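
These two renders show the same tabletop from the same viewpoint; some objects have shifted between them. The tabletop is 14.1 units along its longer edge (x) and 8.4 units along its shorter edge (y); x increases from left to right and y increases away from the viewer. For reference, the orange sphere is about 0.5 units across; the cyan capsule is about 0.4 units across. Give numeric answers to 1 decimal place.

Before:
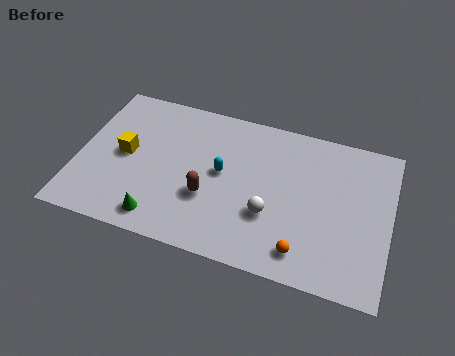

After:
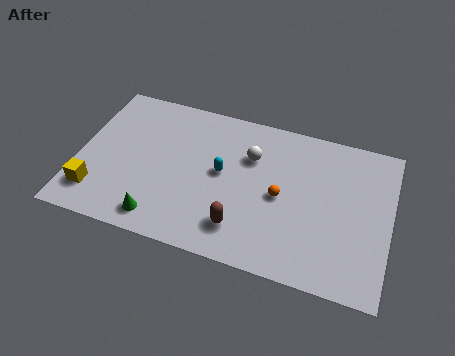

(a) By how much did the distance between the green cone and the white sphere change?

+0.8

They were about 5.1 units apart before and 5.9 after — 0.8 units further apart.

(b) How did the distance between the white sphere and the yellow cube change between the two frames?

+1.0

Before: roughly 6.8 units apart; after: 7.8. That's 1.0 units further apart.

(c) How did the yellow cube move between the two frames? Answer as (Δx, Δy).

(-1.1, -2.5)

The yellow cube was at about (2.1, 4.3) and moved to about (1.0, 1.8).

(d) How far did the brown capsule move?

2.0

The brown capsule moved from about (6.0, 3.0) to (7.6, 1.8), a distance of √(1.6² + 1.2²) ≈ 2.0.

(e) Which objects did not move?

the green cone and the cyan capsule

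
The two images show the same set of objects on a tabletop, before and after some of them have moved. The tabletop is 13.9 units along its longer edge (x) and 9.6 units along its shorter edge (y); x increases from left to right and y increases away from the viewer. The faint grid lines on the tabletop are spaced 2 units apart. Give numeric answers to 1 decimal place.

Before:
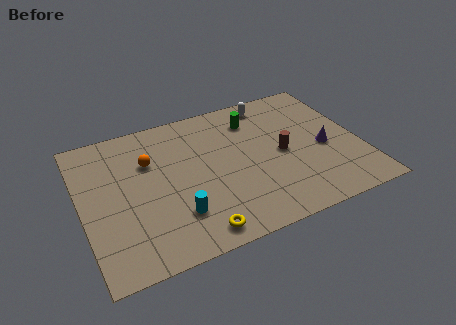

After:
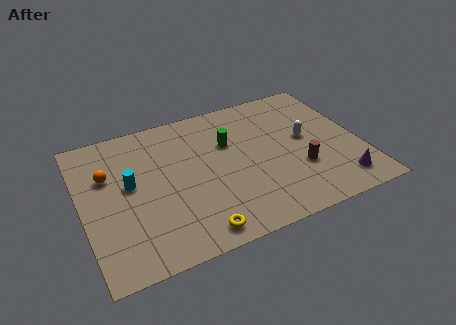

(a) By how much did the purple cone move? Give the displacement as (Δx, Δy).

(0.4, -2.6)

From the two frames, the purple cone sits at roughly (12.1, 4.2) before and (12.5, 1.6) after.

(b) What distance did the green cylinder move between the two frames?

1.8

The green cylinder was near (8.9, 7.5) before and (7.5, 6.3) after, so it travelled √(1.4² + 1.2²) ≈ 1.8 units.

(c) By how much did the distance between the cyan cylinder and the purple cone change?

+2.9

They were about 7.9 units apart before and 10.8 after — 2.9 units further apart.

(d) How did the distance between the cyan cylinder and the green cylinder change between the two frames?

-1.5

Before: roughly 6.7 units apart; after: 5.2. That's 1.5 units closer together.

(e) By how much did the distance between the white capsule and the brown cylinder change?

-1.7

The distance was about 3.8 in the first image and 2.1 in the second, so they moved 1.7 units closer together.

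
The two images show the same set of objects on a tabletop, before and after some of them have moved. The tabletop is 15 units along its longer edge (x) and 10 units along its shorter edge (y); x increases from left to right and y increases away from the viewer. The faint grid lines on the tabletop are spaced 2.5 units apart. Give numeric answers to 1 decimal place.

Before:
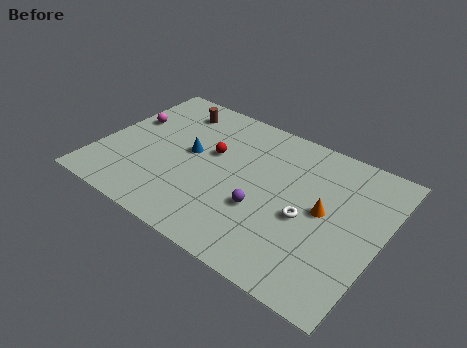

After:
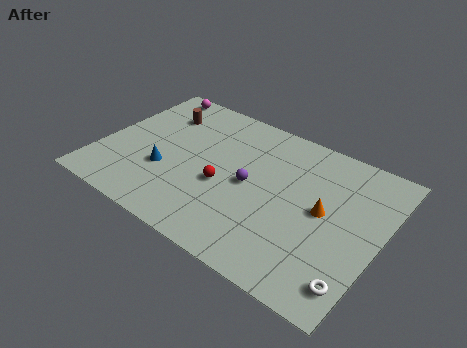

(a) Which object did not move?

the orange cone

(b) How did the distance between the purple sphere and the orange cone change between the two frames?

+0.5

Before: roughly 3.4 units apart; after: 3.9. That's 0.5 units further apart.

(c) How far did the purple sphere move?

1.6

The purple sphere moved from about (9.0, 3.6) to (8.1, 4.9), a distance of √(0.9² + 1.3²) ≈ 1.6.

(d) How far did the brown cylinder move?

0.9

From (3.2, 8.2) to (2.6, 7.5), the brown cylinder covered √(0.6² + 0.7²) ≈ 0.9 units.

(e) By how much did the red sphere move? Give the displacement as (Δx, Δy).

(1.0, -1.9)

From the two frames, the red sphere sits at roughly (5.8, 6.0) before and (6.8, 4.1) after.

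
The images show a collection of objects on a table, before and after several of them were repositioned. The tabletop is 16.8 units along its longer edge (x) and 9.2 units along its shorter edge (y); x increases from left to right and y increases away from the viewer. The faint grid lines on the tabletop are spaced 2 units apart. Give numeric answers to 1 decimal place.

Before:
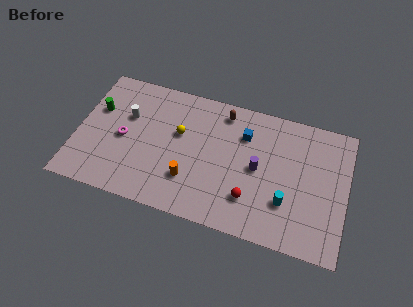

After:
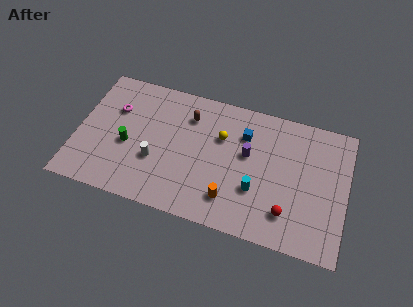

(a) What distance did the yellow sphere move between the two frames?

2.6

The yellow sphere moved from about (6.3, 5.6) to (8.9, 6.1), a distance of √(2.6² + 0.5²) ≈ 2.6.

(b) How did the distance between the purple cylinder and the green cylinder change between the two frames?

-2.7

Before: roughly 10.3 units apart; after: 7.6. That's 2.7 units closer together.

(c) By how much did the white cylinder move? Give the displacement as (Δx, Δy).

(2.0, -2.6)

The white cylinder started near (3.0, 5.9) and ended near (5.0, 3.3).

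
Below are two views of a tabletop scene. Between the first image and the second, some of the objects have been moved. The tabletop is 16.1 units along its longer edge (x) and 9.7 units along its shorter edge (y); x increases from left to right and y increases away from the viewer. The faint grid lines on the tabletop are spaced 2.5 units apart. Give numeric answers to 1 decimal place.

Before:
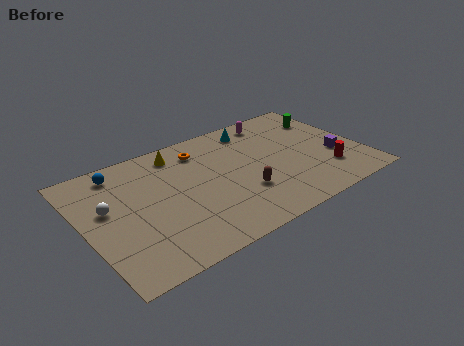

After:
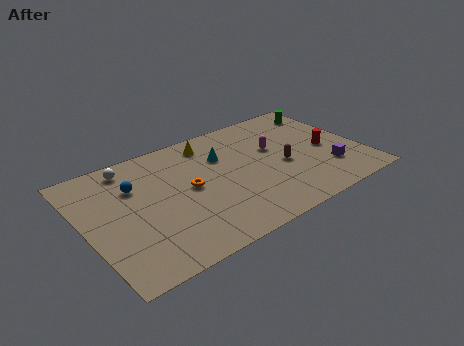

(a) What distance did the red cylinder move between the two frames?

1.9

The red cylinder was near (13.8, 2.5) before and (14.2, 4.4) after, so it travelled √(0.4² + 1.9²) ≈ 1.9 units.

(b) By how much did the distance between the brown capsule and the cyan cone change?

-1.3

They were about 5.4 units apart before and 4.1 after — 1.3 units closer together.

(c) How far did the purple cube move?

1.2

The purple cube moved from about (14.5, 3.6) to (13.9, 2.6), a distance of √(0.6² + 1.0²) ≈ 1.2.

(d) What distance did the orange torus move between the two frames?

3.0

The orange torus was near (7.2, 7.8) before and (6.0, 5.0) after, so it travelled √(1.2² + 2.8²) ≈ 3.0 units.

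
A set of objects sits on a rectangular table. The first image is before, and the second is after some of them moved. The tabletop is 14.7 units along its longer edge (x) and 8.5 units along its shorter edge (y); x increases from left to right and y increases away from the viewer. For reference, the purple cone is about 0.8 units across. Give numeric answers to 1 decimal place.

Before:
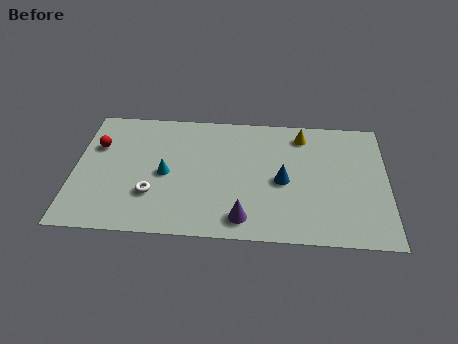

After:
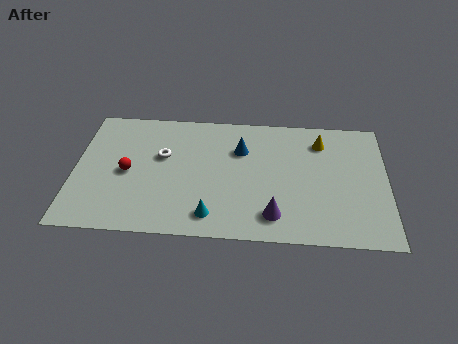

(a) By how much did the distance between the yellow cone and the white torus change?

-0.7

The distance was about 8.3 in the first image and 7.6 in the second, so they moved 0.7 units closer together.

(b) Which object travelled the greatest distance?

the cyan cone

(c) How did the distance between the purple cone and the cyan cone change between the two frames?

-1.7

They were about 4.6 units apart before and 2.9 after — 1.7 units closer together.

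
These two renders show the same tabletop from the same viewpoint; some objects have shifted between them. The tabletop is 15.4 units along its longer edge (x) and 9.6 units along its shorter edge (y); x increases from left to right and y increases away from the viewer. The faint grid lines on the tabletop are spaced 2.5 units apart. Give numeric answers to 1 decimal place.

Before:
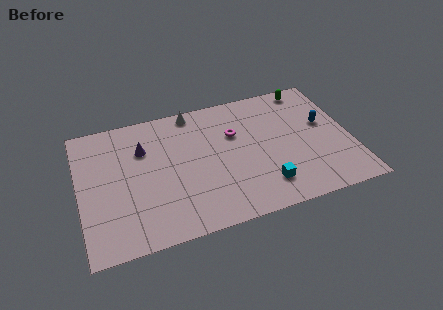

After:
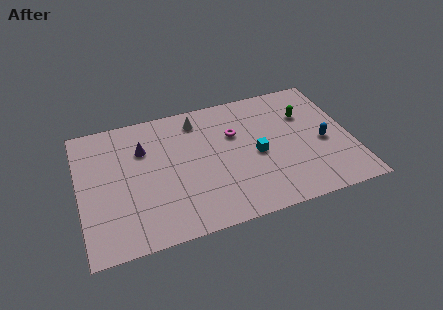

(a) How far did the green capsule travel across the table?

2.0

The green capsule moved from about (13.4, 8.6) to (13.0, 6.6), a distance of √(0.4² + 2.0²) ≈ 2.0.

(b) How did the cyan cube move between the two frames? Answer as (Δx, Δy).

(-0.2, 2.4)

The cyan cube was at about (10.2, 2.0) and moved to about (10.0, 4.4).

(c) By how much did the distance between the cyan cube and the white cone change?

-2.8

Before: roughly 7.6 units apart; after: 4.8. That's 2.8 units closer together.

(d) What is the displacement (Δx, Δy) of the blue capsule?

(-0.2, -1.4)

The blue capsule was at about (14.0, 5.6) and moved to about (13.8, 4.2).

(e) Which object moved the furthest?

the cyan cube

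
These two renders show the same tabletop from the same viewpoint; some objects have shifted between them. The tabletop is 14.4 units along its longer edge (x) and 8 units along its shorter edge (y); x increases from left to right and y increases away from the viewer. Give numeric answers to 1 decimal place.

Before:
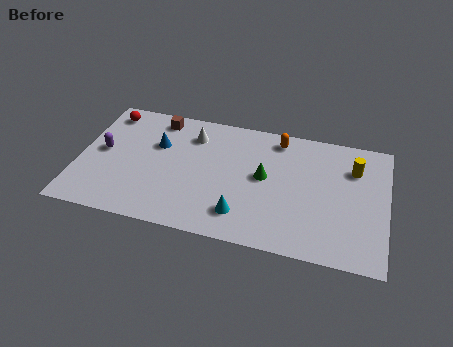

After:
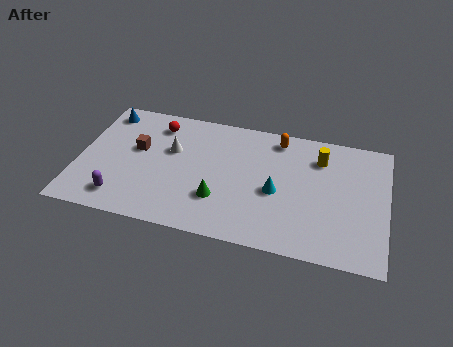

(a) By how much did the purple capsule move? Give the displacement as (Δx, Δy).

(1.1, -2.8)

The purple capsule was at about (1.1, 4.2) and moved to about (2.2, 1.4).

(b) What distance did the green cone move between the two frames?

2.8

The green cone was near (8.7, 4.3) before and (6.7, 2.4) after, so it travelled √(2.0² + 1.9²) ≈ 2.8 units.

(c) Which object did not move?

the orange capsule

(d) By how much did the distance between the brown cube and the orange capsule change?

+1.2

Before: roughly 5.7 units apart; after: 6.9. That's 1.2 units further apart.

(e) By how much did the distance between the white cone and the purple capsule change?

-0.4

Before: roughly 4.6 units apart; after: 4.2. That's 0.4 units closer together.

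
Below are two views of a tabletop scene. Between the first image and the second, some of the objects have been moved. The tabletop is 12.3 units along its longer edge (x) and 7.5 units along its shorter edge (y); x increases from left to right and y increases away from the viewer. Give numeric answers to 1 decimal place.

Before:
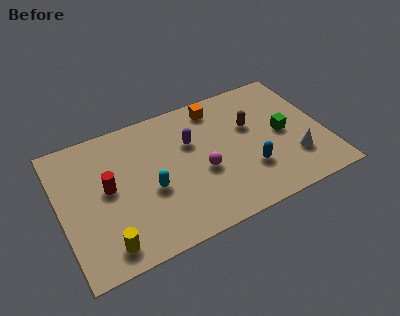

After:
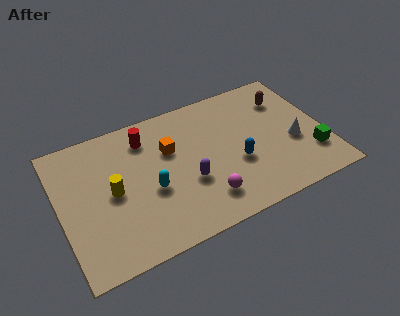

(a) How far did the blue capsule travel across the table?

0.8

From (8.6, 2.3) to (8.1, 2.9), the blue capsule covered √(0.5² + 0.6²) ≈ 0.8 units.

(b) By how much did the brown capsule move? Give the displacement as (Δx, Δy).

(1.8, 0.9)

From the two frames, the brown capsule sits at roughly (9.0, 4.7) before and (10.8, 5.6) after.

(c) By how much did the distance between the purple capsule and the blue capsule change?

-1.2

They were about 3.5 units apart before and 2.3 after — 1.2 units closer together.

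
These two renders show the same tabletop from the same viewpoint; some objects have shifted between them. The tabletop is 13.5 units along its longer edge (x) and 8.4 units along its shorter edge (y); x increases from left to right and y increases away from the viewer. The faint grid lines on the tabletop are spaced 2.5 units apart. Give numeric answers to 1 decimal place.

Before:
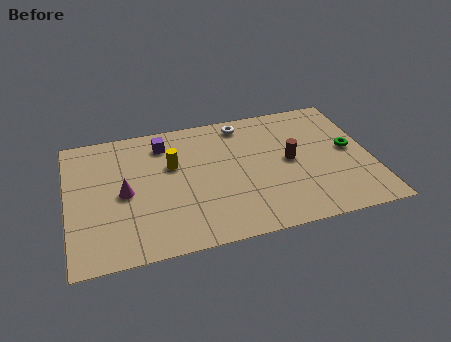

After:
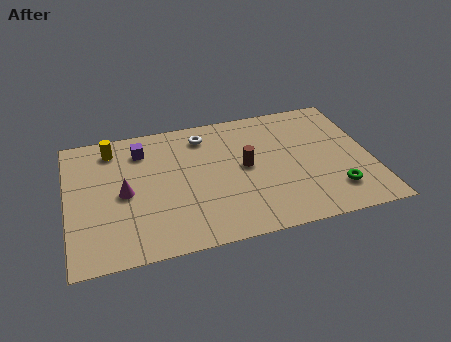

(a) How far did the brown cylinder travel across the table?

2.0

The brown cylinder was near (9.9, 4.3) before and (7.9, 4.4) after, so it travelled √(2.0² + 0.1²) ≈ 2.0 units.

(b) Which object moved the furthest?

the yellow cylinder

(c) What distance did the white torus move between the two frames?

1.8

The white torus moved from about (8.0, 7.3) to (6.2, 6.9), a distance of √(1.8² + 0.4²) ≈ 1.8.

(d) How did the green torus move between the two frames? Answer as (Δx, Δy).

(-0.9, -2.5)

The green torus was at about (12.6, 4.4) and moved to about (11.7, 1.9).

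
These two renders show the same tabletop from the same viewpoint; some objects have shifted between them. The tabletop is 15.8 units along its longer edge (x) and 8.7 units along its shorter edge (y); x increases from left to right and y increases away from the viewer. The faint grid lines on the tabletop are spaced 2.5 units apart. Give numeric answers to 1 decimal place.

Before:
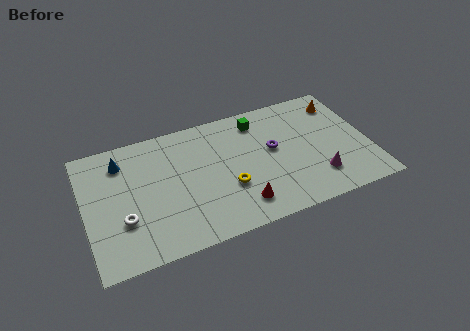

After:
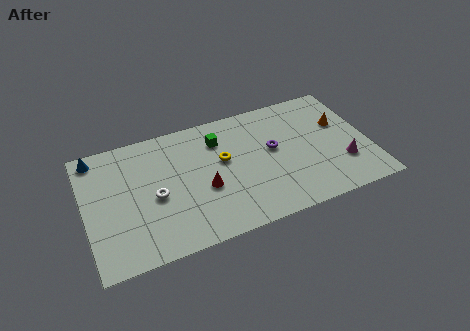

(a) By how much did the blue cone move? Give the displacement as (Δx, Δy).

(-1.4, 0.8)

From the two frames, the blue cone sits at roughly (2.2, 6.9) before and (0.8, 7.7) after.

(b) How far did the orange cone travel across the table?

1.5

From (14.6, 7.0) to (14.4, 5.5), the orange cone covered √(0.2² + 1.5²) ≈ 1.5 units.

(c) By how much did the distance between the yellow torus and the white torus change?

-1.7

They were about 5.8 units apart before and 4.1 after — 1.7 units closer together.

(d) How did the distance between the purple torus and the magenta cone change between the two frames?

+0.8

They were about 3.6 units apart before and 4.4 after — 0.8 units further apart.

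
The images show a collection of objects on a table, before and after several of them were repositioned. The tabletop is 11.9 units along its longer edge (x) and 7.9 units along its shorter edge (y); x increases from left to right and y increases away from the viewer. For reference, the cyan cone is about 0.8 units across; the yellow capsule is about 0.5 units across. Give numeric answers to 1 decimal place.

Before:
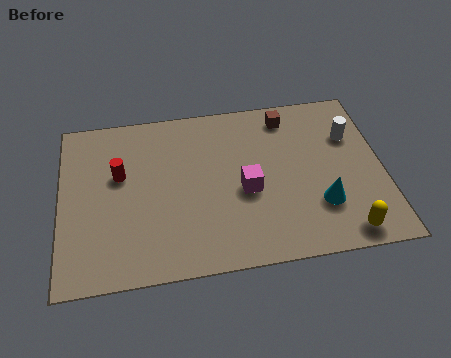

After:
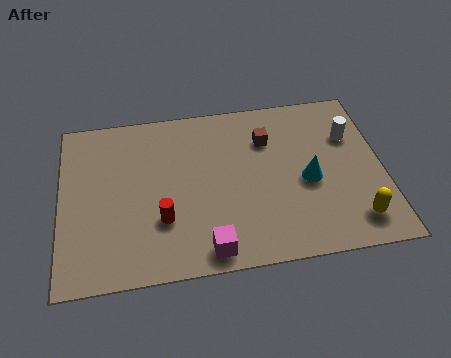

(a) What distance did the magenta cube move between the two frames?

2.9

From (6.8, 3.4) to (5.3, 0.9), the magenta cube covered √(1.5² + 2.5²) ≈ 2.9 units.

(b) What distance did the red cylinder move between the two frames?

2.7

The red cylinder moved from about (2.2, 4.8) to (3.7, 2.5), a distance of √(1.5² + 2.3²) ≈ 2.7.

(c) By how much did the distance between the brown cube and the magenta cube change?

+1.7

The distance was about 3.7 in the first image and 5.4 in the second, so they moved 1.7 units further apart.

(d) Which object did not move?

the white cylinder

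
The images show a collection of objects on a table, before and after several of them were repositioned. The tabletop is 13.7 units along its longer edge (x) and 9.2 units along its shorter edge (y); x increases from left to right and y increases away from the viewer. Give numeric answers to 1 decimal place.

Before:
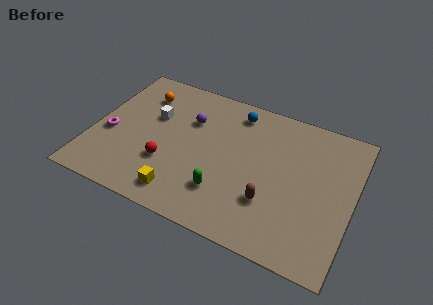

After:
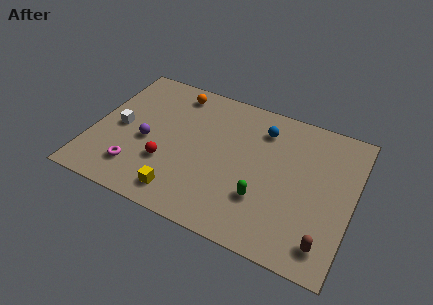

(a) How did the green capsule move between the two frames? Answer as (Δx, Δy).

(2.0, 0.4)

The green capsule started near (7.2, 2.4) and ended near (9.2, 2.8).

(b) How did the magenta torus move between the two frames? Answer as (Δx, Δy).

(1.7, -1.8)

From the two frames, the magenta torus sits at roughly (0.9, 3.8) before and (2.6, 2.0) after.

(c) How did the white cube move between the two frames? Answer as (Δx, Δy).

(-1.6, -1.4)

The white cube started near (3.0, 5.8) and ended near (1.4, 4.4).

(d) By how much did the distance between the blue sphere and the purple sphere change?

+3.9

They were about 2.7 units apart before and 6.6 after — 3.9 units further apart.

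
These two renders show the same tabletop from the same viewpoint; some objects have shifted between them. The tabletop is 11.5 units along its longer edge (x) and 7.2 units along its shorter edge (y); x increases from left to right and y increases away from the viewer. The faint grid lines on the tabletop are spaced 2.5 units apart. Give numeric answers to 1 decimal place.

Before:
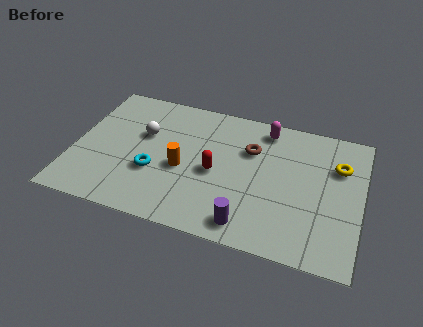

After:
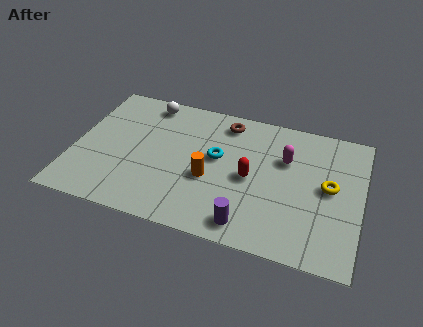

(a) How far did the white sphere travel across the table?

1.8

The white sphere moved from about (2.7, 4.5) to (2.7, 6.3), a distance of √(0.0² + 1.8²) ≈ 1.8.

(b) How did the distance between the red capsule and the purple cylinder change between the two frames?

-0.3

Before: roughly 2.7 units apart; after: 2.4. That's 0.3 units closer together.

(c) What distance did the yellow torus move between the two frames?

1.2

From (10.5, 5.0) to (10.2, 3.8), the yellow torus covered √(0.3² + 1.2²) ≈ 1.2 units.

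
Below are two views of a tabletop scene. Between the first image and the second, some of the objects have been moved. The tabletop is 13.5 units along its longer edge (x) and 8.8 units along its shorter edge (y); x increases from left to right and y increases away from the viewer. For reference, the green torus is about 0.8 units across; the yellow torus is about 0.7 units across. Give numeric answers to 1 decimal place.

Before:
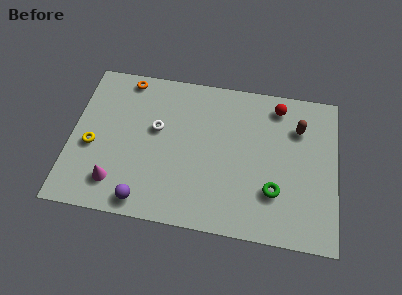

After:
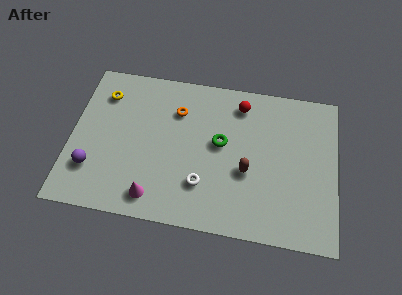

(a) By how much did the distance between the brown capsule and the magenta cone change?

-5.1

Before: roughly 10.2 units apart; after: 5.1. That's 5.1 units closer together.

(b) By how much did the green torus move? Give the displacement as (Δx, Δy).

(-2.8, 2.3)

The green torus started near (10.4, 2.6) and ended near (7.6, 4.9).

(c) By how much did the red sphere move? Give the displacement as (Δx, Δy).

(-1.9, -0.2)

From the two frames, the red sphere sits at roughly (10.4, 7.5) before and (8.5, 7.3) after.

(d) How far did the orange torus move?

3.1

From (2.6, 7.9) to (5.3, 6.4), the orange torus covered √(2.7² + 1.5²) ≈ 3.1 units.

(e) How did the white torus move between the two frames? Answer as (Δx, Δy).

(2.5, -2.8)

From the two frames, the white torus sits at roughly (4.3, 5.2) before and (6.8, 2.4) after.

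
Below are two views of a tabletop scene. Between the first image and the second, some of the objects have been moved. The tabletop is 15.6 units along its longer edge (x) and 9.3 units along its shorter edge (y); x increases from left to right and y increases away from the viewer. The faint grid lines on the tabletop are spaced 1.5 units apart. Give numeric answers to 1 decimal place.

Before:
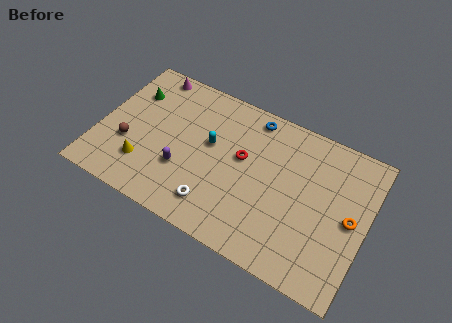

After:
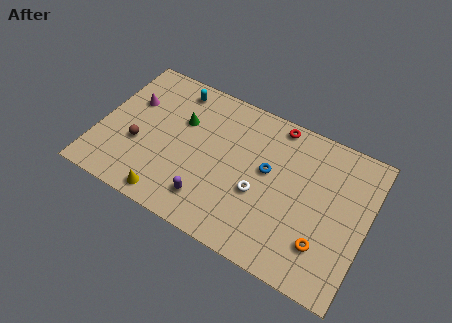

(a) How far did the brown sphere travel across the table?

0.6

The brown sphere moved from about (1.8, 3.3) to (2.4, 3.5), a distance of √(0.6² + 0.2²) ≈ 0.6.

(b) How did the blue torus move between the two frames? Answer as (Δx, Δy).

(1.3, -2.9)

From the two frames, the blue torus sits at roughly (8.5, 8.2) before and (9.8, 5.3) after.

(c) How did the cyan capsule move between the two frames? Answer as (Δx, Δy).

(-2.5, 2.6)

The cyan capsule was at about (6.4, 5.4) and moved to about (3.9, 8.0).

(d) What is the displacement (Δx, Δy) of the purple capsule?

(1.7, -1.2)

From the two frames, the purple capsule sits at roughly (5.1, 3.1) before and (6.8, 1.9) after.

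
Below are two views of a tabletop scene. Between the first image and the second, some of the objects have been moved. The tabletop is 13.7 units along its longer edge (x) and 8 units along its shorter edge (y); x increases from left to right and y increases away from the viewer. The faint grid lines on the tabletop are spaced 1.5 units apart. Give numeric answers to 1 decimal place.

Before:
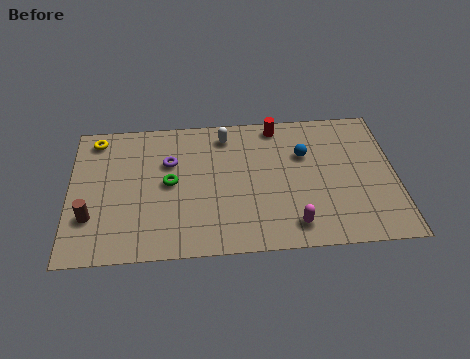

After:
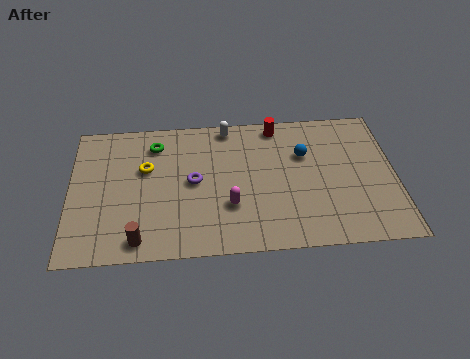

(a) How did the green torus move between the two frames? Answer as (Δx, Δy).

(-0.6, 2.3)

From the two frames, the green torus sits at roughly (4.2, 4.1) before and (3.6, 6.4) after.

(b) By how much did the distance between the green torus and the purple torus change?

+1.6

They were about 1.2 units apart before and 2.8 after — 1.6 units further apart.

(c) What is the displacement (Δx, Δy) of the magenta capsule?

(-2.6, 1.3)

The magenta capsule started near (9.3, 1.3) and ended near (6.7, 2.6).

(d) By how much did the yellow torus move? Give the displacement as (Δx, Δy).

(2.1, -1.9)

The yellow torus started near (1.1, 6.9) and ended near (3.2, 5.0).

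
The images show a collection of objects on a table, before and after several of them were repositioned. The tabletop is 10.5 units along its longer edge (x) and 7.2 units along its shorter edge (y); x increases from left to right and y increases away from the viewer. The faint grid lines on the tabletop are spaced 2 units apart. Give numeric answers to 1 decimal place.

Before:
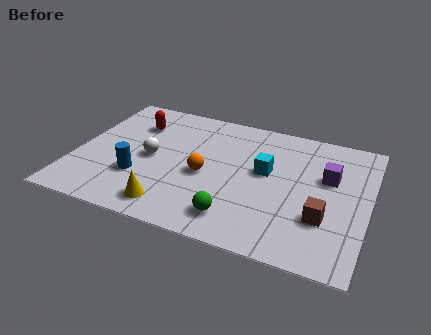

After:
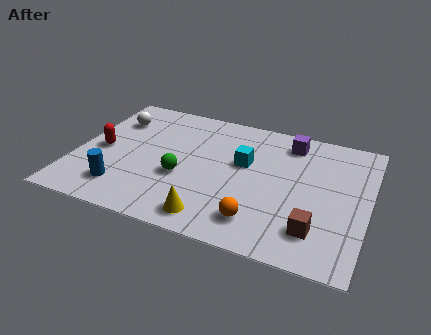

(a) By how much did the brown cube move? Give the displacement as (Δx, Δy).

(-0.2, -0.7)

From the two frames, the brown cube sits at roughly (9.0, 2.3) before and (8.8, 1.6) after.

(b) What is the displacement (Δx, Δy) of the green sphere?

(-2.1, 1.5)

The green sphere started near (6.0, 1.3) and ended near (3.9, 2.8).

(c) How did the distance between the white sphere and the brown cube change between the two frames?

+2.1

Before: roughly 6.4 units apart; after: 8.5. That's 2.1 units further apart.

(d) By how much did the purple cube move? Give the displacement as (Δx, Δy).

(-1.5, 1.5)

The purple cube was at about (9.0, 4.5) and moved to about (7.5, 6.0).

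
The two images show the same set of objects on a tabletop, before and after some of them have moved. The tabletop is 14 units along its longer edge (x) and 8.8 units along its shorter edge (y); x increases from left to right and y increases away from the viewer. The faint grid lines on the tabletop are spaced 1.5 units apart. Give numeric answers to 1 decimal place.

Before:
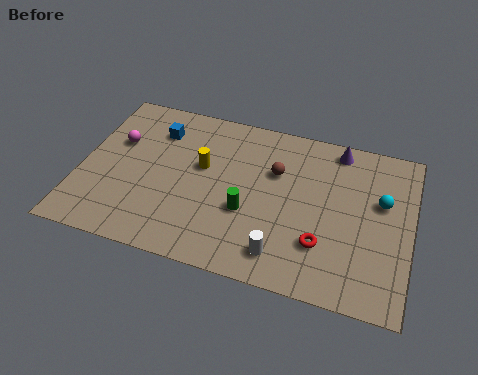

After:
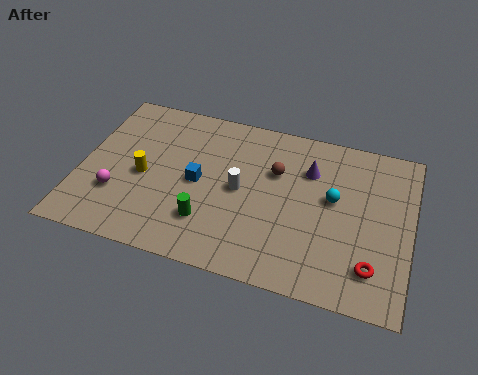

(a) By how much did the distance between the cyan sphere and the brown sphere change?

-1.9

Before: roughly 4.5 units apart; after: 2.6. That's 1.9 units closer together.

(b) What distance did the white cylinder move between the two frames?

3.5

The white cylinder moved from about (8.8, 1.5) to (6.8, 4.4), a distance of √(2.0² + 2.9²) ≈ 3.5.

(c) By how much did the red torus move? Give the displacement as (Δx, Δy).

(2.1, -0.6)

From the two frames, the red torus sits at roughly (10.4, 2.5) before and (12.5, 1.9) after.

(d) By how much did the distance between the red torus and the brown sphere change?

+1.8

They were about 4.0 units apart before and 5.8 after — 1.8 units further apart.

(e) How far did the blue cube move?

3.1

From (3.0, 6.7) to (5.0, 4.3), the blue cube covered √(2.0² + 2.4²) ≈ 3.1 units.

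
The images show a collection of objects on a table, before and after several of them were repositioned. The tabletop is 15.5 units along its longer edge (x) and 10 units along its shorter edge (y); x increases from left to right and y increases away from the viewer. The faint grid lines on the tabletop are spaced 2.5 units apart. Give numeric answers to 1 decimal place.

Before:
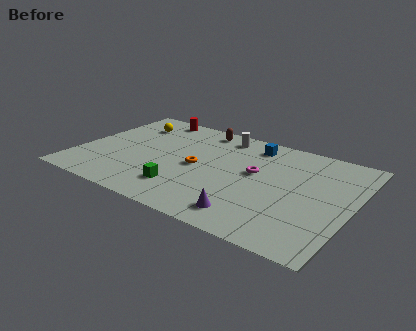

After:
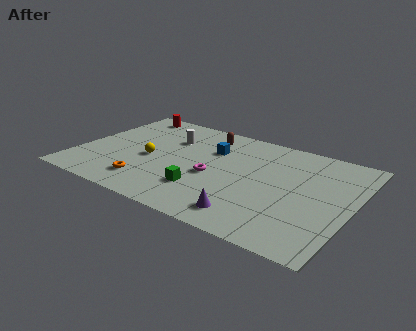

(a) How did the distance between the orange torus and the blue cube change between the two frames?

+1.3

They were about 4.4 units apart before and 5.7 after — 1.3 units further apart.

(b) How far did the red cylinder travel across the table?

1.4

From (3.3, 9.0) to (1.9, 8.9), the red cylinder covered √(1.4² + 0.1²) ≈ 1.4 units.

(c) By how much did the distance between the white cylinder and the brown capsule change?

+1.0

They were about 1.3 units apart before and 2.3 after — 1.0 units further apart.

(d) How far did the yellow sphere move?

3.8

From (2.3, 7.7) to (4.1, 4.4), the yellow sphere covered √(1.8² + 3.3²) ≈ 3.8 units.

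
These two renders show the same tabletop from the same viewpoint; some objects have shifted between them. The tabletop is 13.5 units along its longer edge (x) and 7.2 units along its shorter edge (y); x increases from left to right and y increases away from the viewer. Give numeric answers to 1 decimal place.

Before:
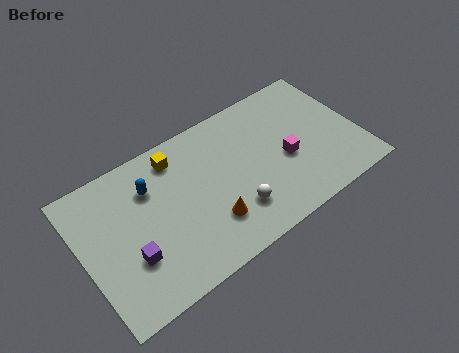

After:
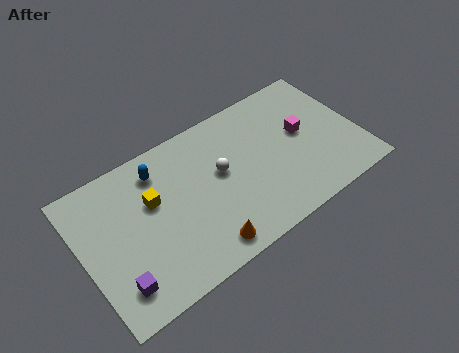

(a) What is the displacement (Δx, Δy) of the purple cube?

(-0.8, -0.9)

From the two frames, the purple cube sits at roughly (2.1, 2.4) before and (1.3, 1.5) after.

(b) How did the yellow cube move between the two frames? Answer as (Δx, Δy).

(-1.4, -1.5)

The yellow cube was at about (4.9, 6.0) and moved to about (3.5, 4.5).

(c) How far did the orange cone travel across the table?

1.1

The orange cone was near (5.9, 2.0) before and (5.4, 1.0) after, so it travelled √(0.5² + 1.0²) ≈ 1.1 units.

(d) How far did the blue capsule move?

0.8

The blue capsule moved from about (3.5, 5.2) to (4.0, 5.8), a distance of √(0.5² + 0.6²) ≈ 0.8.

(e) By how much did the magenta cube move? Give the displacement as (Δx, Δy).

(1.0, 0.9)

The magenta cube was at about (9.9, 3.1) and moved to about (10.9, 4.0).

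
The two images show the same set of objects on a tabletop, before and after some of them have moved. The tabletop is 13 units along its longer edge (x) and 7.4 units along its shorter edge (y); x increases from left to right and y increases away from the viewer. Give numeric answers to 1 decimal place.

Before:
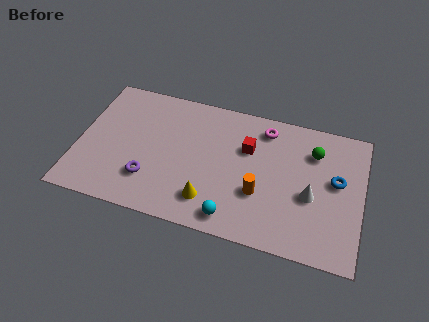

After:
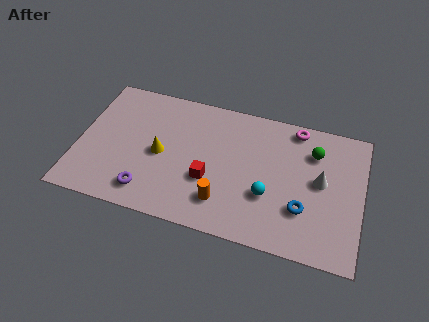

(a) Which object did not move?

the green sphere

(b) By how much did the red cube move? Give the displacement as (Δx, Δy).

(-1.6, -2.2)

From the two frames, the red cube sits at roughly (7.7, 4.9) before and (6.1, 2.7) after.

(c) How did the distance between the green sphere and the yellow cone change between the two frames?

+1.2

Before: roughly 6.0 units apart; after: 7.2. That's 1.2 units further apart.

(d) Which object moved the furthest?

the yellow cone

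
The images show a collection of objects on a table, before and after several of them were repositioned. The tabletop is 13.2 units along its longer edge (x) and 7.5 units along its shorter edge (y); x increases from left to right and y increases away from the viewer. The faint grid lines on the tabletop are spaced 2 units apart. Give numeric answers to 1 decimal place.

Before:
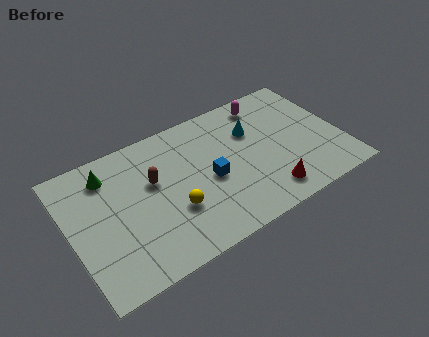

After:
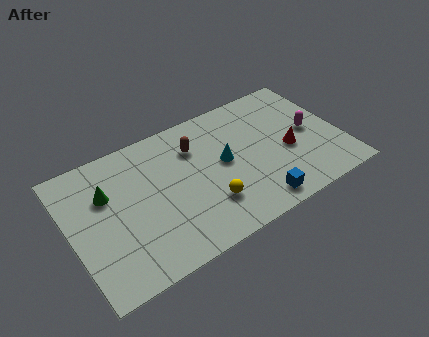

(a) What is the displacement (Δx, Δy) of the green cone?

(-0.2, -1.0)

The green cone started near (2.1, 6.0) and ended near (1.9, 5.0).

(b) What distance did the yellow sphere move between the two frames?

1.7

The yellow sphere moved from about (4.8, 2.6) to (6.4, 2.1), a distance of √(1.6² + 0.5²) ≈ 1.7.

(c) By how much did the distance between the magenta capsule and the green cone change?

+2.1

They were about 7.9 units apart before and 10.0 after — 2.1 units further apart.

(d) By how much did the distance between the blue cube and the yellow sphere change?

+0.4

The distance was about 2.1 in the first image and 2.5 in the second, so they moved 0.4 units further apart.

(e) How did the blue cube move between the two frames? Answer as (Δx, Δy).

(1.9, -2.4)

The blue cube was at about (6.7, 3.4) and moved to about (8.6, 1.0).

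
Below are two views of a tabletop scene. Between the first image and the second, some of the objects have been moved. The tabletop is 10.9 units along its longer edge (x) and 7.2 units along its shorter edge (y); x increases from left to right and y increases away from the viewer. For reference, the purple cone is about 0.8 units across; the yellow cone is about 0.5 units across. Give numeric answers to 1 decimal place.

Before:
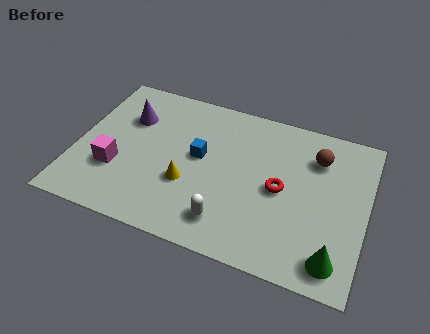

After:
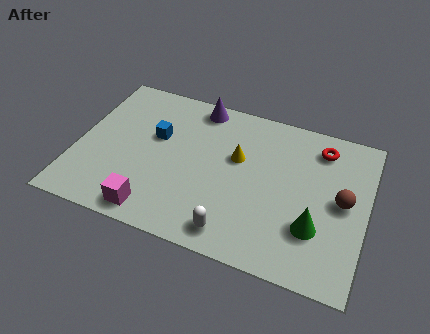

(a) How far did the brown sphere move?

2.0

The brown sphere moved from about (8.9, 5.4) to (10.0, 3.7), a distance of √(1.1² + 1.7²) ≈ 2.0.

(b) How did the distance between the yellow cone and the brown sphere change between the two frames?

-1.3

They were about 5.4 units apart before and 4.1 after — 1.3 units closer together.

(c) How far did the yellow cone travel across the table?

2.5

The yellow cone was near (4.3, 2.6) before and (6.0, 4.4) after, so it travelled √(1.7² + 1.8²) ≈ 2.5 units.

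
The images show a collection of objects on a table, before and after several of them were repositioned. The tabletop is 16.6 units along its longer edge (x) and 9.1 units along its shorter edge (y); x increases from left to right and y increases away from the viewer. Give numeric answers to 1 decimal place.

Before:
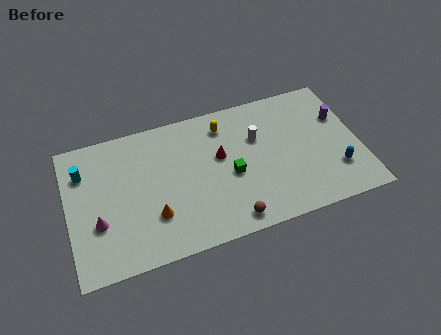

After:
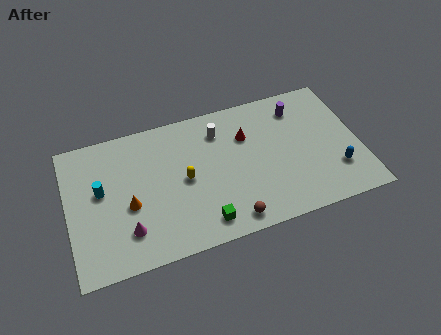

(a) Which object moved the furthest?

the yellow capsule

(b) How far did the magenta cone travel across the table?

1.9

The magenta cone was near (1.6, 3.2) before and (3.2, 2.2) after, so it travelled √(1.6² + 1.0²) ≈ 1.9 units.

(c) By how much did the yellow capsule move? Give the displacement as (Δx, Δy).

(-2.5, -2.9)

From the two frames, the yellow capsule sits at roughly (9.1, 7.4) before and (6.6, 4.5) after.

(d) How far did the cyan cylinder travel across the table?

1.7

The cyan cylinder moved from about (1.0, 6.7) to (1.9, 5.2), a distance of √(0.9² + 1.5²) ≈ 1.7.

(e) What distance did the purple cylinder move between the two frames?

2.6

From (15.7, 6.0) to (13.4, 7.3), the purple cylinder covered √(2.3² + 1.3²) ≈ 2.6 units.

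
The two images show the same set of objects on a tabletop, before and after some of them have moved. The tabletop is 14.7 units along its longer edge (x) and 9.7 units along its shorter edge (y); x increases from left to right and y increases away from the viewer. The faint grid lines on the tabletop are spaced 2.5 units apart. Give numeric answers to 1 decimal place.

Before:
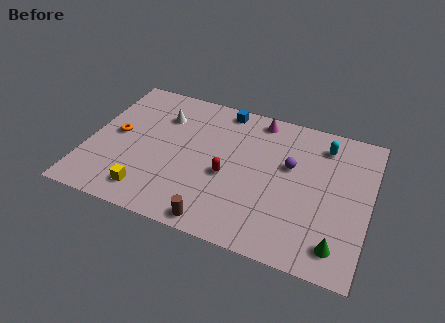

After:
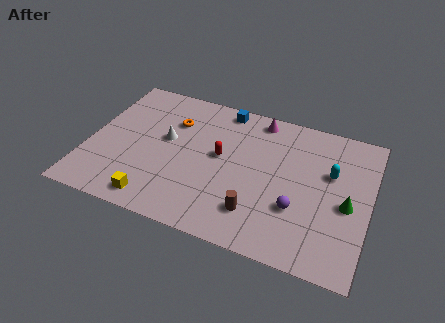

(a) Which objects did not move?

the magenta cone and the blue cube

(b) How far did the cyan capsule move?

1.9

From (12.1, 7.9) to (12.6, 6.1), the cyan capsule covered √(0.5² + 1.8²) ≈ 1.9 units.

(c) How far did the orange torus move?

3.4

From (1.4, 5.0) to (4.2, 6.9), the orange torus covered √(2.8² + 1.9²) ≈ 3.4 units.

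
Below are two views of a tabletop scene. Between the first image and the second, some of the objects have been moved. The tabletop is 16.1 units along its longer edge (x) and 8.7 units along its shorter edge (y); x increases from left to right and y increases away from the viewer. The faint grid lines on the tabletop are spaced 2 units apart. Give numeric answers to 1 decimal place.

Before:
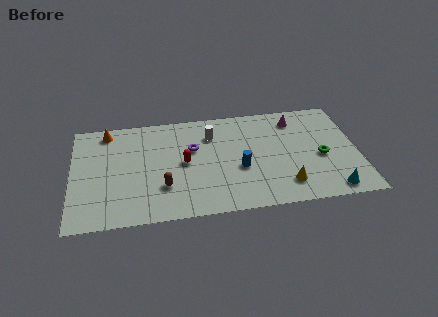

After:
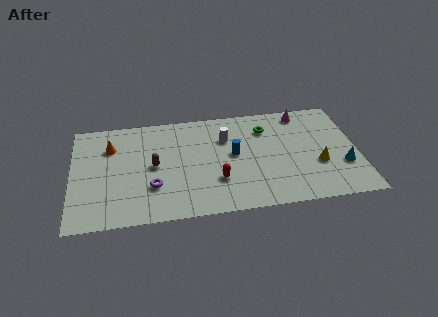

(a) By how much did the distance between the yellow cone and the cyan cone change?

-1.2

The distance was about 2.6 in the first image and 1.4 in the second, so they moved 1.2 units closer together.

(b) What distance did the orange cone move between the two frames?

1.3

The orange cone was near (2.0, 7.6) before and (2.2, 6.3) after, so it travelled √(0.2² + 1.3²) ≈ 1.3 units.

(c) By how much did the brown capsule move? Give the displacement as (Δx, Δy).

(-0.5, 1.8)

From the two frames, the brown capsule sits at roughly (5.1, 2.6) before and (4.6, 4.4) after.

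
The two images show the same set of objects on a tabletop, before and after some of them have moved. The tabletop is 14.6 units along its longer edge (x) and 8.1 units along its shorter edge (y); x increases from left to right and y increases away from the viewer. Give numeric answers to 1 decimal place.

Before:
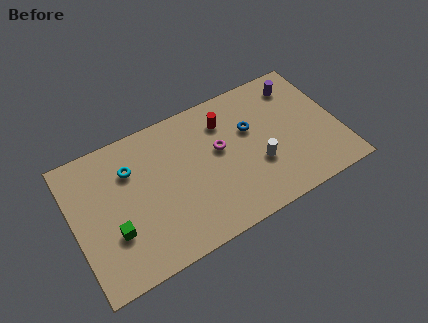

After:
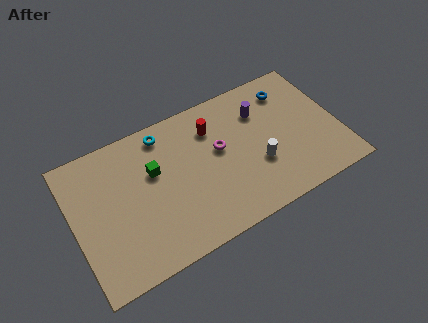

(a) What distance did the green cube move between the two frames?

3.5

The green cube moved from about (2.0, 2.7) to (4.5, 5.1), a distance of √(2.5² + 2.4²) ≈ 3.5.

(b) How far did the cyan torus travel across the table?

2.3

The cyan torus was near (3.3, 5.8) before and (5.3, 7.0) after, so it travelled √(2.0² + 1.2²) ≈ 2.3 units.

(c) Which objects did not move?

the magenta torus and the white cylinder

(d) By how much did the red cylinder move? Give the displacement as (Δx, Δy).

(-0.7, -0.1)

The red cylinder started near (8.6, 6.2) and ended near (7.9, 6.1).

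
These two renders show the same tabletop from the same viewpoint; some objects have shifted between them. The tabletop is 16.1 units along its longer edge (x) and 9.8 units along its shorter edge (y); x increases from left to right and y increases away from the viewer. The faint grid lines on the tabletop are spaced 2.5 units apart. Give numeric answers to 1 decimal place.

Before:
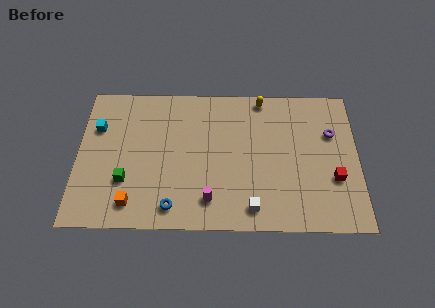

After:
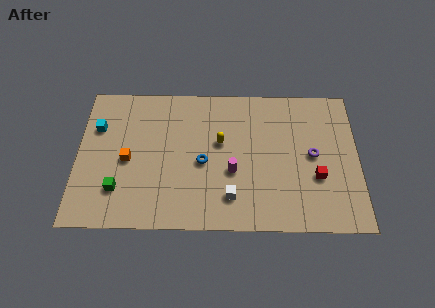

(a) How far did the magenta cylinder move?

2.3

From (7.6, 1.9) to (8.9, 3.8), the magenta cylinder covered √(1.3² + 1.9²) ≈ 2.3 units.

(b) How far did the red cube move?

1.0

The red cube moved from about (14.7, 3.4) to (13.7, 3.5), a distance of √(1.0² + 0.1²) ≈ 1.0.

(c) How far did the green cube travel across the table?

0.7

The green cube was near (2.8, 3.1) before and (2.4, 2.5) after, so it travelled √(0.4² + 0.6²) ≈ 0.7 units.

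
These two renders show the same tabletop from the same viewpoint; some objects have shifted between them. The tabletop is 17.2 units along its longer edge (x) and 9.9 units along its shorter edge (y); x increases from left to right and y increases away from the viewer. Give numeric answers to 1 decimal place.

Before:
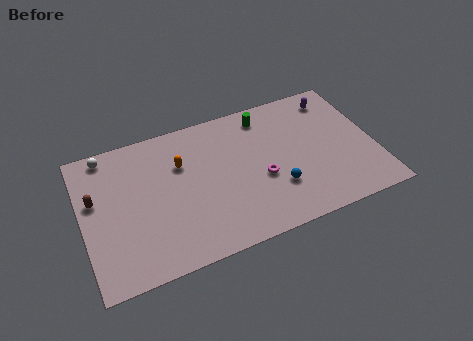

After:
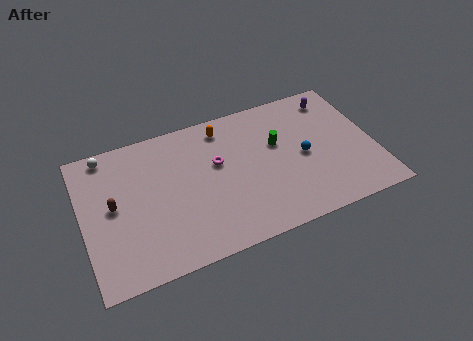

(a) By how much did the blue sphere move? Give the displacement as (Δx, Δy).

(1.8, 1.7)

The blue sphere started near (11.2, 3.0) and ended near (13.0, 4.7).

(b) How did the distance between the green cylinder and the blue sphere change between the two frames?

-3.4

Before: roughly 5.4 units apart; after: 2.0. That's 3.4 units closer together.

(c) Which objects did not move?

the white sphere and the purple capsule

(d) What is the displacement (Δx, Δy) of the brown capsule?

(1.0, -0.8)

From the two frames, the brown capsule sits at roughly (0.8, 6.0) before and (1.8, 5.2) after.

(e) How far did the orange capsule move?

3.2

From (5.9, 6.7) to (8.6, 8.4), the orange capsule covered √(2.7² + 1.7²) ≈ 3.2 units.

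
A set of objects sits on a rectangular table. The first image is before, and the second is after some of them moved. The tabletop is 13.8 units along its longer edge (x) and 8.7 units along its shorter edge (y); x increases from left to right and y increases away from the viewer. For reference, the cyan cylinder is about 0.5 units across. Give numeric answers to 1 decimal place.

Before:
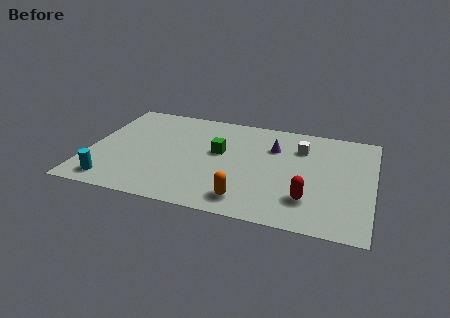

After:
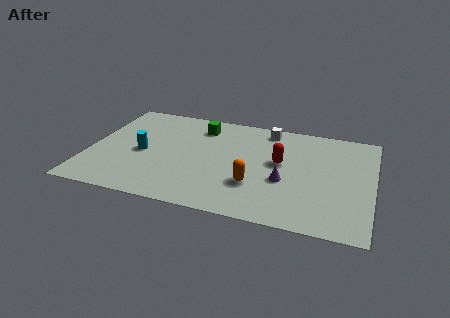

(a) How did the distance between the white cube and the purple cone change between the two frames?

+3.0

They were about 1.3 units apart before and 4.3 after — 3.0 units further apart.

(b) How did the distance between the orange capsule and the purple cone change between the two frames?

-3.2

The distance was about 4.8 in the first image and 1.6 in the second, so they moved 3.2 units closer together.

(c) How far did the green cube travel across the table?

2.3

From (6.3, 5.0) to (5.2, 7.0), the green cube covered √(1.1² + 2.0²) ≈ 2.3 units.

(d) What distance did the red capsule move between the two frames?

3.1

From (10.8, 2.2) to (9.3, 4.9), the red capsule covered √(1.5² + 2.7²) ≈ 3.1 units.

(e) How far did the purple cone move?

2.8

The purple cone was near (8.9, 6.1) before and (9.6, 3.4) after, so it travelled √(0.7² + 2.7²) ≈ 2.8 units.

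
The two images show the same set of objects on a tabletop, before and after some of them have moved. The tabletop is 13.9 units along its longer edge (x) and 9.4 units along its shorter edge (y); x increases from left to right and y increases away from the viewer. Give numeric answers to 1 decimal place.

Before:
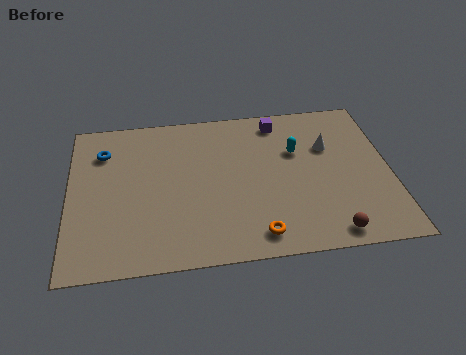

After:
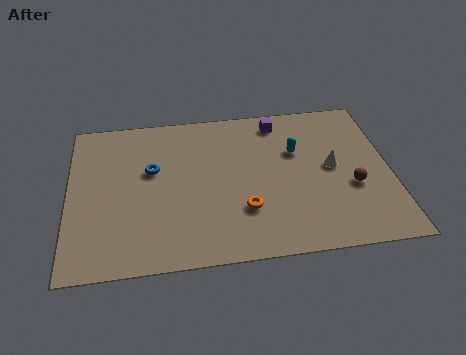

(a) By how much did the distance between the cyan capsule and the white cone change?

+0.5

They were about 1.4 units apart before and 1.9 after — 0.5 units further apart.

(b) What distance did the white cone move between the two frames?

1.3

The white cone was near (11.3, 6.2) before and (11.4, 4.9) after, so it travelled √(0.1² + 1.3²) ≈ 1.3 units.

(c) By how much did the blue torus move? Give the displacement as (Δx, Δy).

(2.1, -1.4)

From the two frames, the blue torus sits at roughly (1.5, 7.1) before and (3.6, 5.7) after.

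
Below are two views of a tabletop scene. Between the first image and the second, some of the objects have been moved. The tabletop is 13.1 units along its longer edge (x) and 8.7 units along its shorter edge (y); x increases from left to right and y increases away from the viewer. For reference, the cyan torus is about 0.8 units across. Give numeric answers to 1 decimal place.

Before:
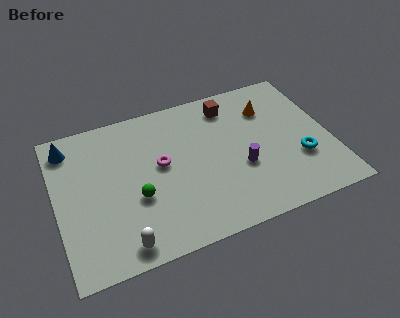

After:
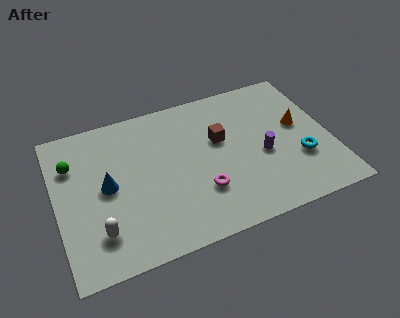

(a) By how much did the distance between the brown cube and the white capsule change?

-1.6

Before: roughly 8.5 units apart; after: 6.9. That's 1.6 units closer together.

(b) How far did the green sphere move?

4.0

The green sphere was near (3.7, 3.3) before and (0.9, 6.2) after, so it travelled √(2.8² + 2.9²) ≈ 4.0 units.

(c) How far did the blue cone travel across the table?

3.3

From (0.8, 7.3) to (2.4, 4.4), the blue cone covered √(1.6² + 2.9²) ≈ 3.3 units.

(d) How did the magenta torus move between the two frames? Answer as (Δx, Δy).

(1.7, -2.2)

The magenta torus was at about (5.0, 4.8) and moved to about (6.7, 2.6).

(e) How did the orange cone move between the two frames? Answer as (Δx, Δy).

(1.3, -1.5)

The orange cone was at about (10.4, 6.4) and moved to about (11.7, 4.9).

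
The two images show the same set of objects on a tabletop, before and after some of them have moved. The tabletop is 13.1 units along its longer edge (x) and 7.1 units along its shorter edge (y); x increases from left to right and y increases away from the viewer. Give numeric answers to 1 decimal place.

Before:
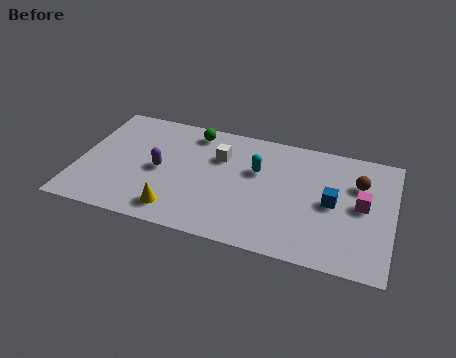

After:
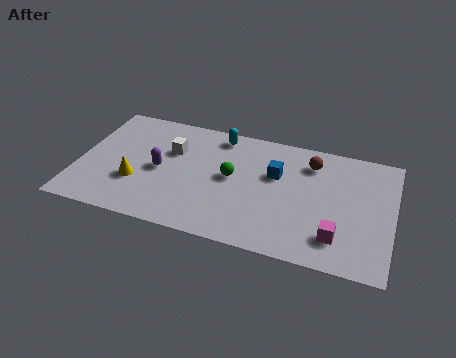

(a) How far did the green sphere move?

2.9

The green sphere was near (4.6, 6.1) before and (6.4, 3.8) after, so it travelled √(1.8² + 2.3²) ≈ 2.9 units.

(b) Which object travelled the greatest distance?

the green sphere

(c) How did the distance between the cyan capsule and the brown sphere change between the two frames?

-0.3

Before: roughly 4.2 units apart; after: 3.9. That's 0.3 units closer together.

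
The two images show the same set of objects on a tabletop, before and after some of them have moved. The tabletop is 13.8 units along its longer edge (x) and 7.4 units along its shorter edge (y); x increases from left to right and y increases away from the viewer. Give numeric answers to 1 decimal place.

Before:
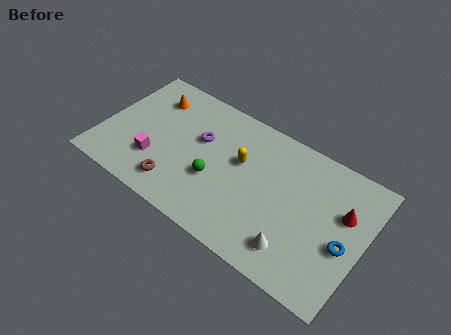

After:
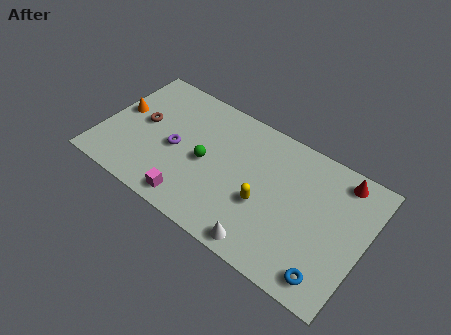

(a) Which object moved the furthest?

the brown torus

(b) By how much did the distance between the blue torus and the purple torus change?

+0.8

Before: roughly 8.0 units apart; after: 8.8. That's 0.8 units further apart.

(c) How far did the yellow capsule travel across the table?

2.2

The yellow capsule moved from about (7.2, 4.5) to (8.7, 2.9), a distance of √(1.5² + 1.6²) ≈ 2.2.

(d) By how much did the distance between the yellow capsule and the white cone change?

-2.4

The distance was about 4.5 in the first image and 2.1 in the second, so they moved 2.4 units closer together.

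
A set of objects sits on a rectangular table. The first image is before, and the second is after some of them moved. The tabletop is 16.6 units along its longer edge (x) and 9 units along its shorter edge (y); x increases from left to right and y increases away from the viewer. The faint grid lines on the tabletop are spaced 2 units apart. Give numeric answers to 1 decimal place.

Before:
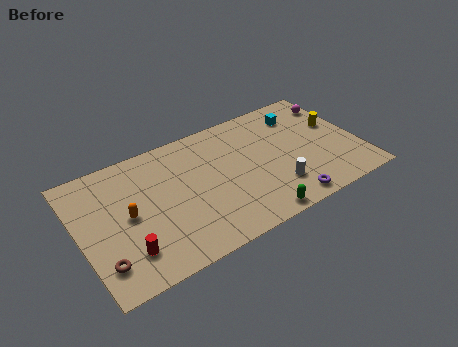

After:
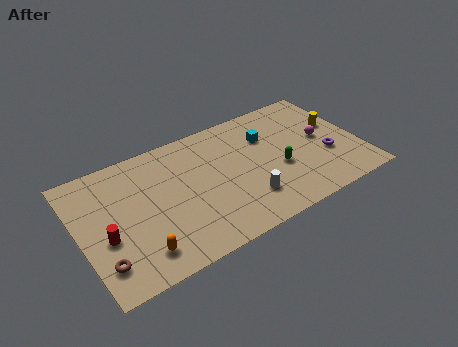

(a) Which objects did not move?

the brown torus and the yellow cylinder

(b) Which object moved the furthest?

the purple torus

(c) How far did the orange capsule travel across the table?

2.8

From (2.8, 4.5) to (3.1, 1.7), the orange capsule covered √(0.3² + 2.8²) ≈ 2.8 units.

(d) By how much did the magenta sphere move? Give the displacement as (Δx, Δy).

(-1.3, -2.4)

The magenta sphere was at about (15.8, 7.1) and moved to about (14.5, 4.7).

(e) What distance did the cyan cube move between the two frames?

2.3

The cyan cube was near (13.6, 7.1) before and (11.4, 6.3) after, so it travelled √(2.2² + 0.8²) ≈ 2.3 units.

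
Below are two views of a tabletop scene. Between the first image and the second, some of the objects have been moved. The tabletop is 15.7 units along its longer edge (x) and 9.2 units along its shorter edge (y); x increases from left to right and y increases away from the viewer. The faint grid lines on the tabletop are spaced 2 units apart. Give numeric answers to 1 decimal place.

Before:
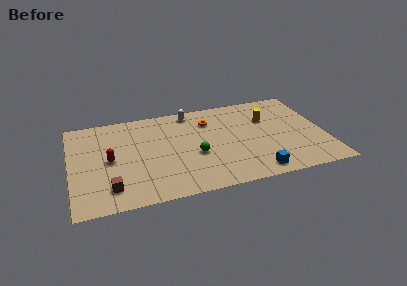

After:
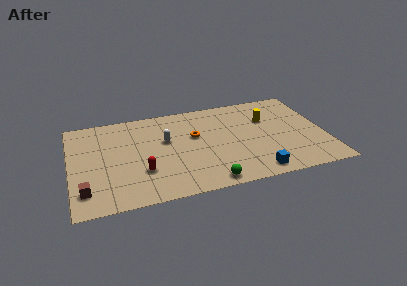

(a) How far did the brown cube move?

1.5

The brown cube was near (2.3, 1.8) before and (0.8, 1.9) after, so it travelled √(1.5² + 0.1²) ≈ 1.5 units.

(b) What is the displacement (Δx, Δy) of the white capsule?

(-1.7, -2.5)

The white capsule was at about (7.6, 8.1) and moved to about (5.9, 5.6).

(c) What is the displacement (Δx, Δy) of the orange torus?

(-1.0, -1.3)

From the two frames, the orange torus sits at roughly (8.7, 6.9) before and (7.7, 5.6) after.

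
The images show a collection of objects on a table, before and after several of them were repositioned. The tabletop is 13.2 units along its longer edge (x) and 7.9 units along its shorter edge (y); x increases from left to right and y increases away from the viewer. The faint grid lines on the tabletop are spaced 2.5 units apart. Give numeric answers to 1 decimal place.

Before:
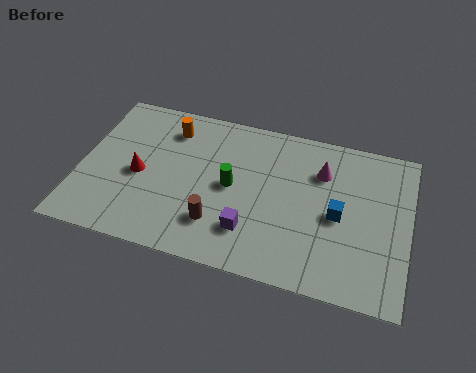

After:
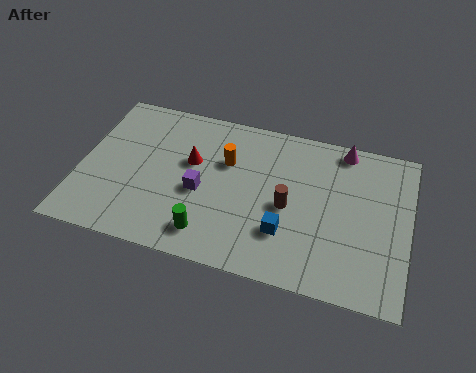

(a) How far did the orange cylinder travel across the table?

2.6

The orange cylinder was near (3.4, 6.3) before and (5.8, 5.2) after, so it travelled √(2.4² + 1.1²) ≈ 2.6 units.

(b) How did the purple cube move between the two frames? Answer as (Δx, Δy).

(-2.1, 1.4)

The purple cube was at about (7.0, 2.0) and moved to about (4.9, 3.4).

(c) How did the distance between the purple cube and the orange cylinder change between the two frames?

-3.6

Before: roughly 5.6 units apart; after: 2.0. That's 3.6 units closer together.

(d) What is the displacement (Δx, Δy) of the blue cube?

(-2.0, -1.4)

From the two frames, the blue cube sits at roughly (10.4, 3.7) before and (8.4, 2.3) after.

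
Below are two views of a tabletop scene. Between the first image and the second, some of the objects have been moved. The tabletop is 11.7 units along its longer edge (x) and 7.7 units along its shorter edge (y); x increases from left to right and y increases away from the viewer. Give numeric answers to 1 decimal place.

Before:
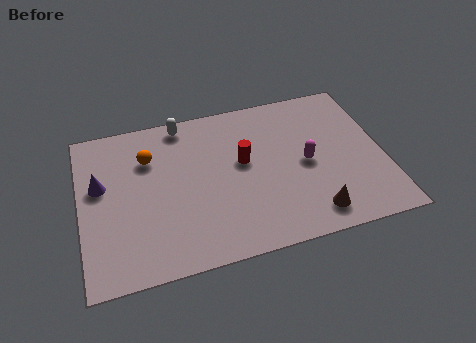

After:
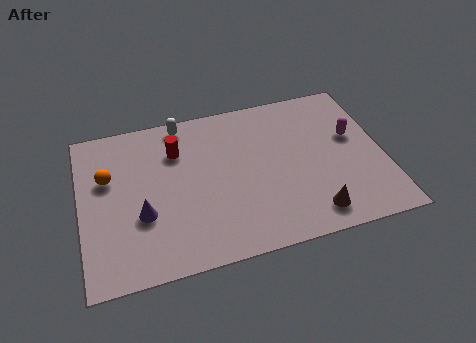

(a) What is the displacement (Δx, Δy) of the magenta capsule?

(1.9, 0.9)

The magenta capsule was at about (8.7, 3.7) and moved to about (10.6, 4.6).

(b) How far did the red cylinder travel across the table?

2.8

From (6.3, 4.4) to (3.8, 5.6), the red cylinder covered √(2.5² + 1.2²) ≈ 2.8 units.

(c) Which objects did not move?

the white capsule and the brown cone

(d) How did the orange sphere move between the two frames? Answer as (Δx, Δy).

(-1.6, -0.6)

From the two frames, the orange sphere sits at roughly (2.7, 5.5) before and (1.1, 4.9) after.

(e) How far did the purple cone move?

2.3

From (0.8, 4.6) to (2.3, 2.8), the purple cone covered √(1.5² + 1.8²) ≈ 2.3 units.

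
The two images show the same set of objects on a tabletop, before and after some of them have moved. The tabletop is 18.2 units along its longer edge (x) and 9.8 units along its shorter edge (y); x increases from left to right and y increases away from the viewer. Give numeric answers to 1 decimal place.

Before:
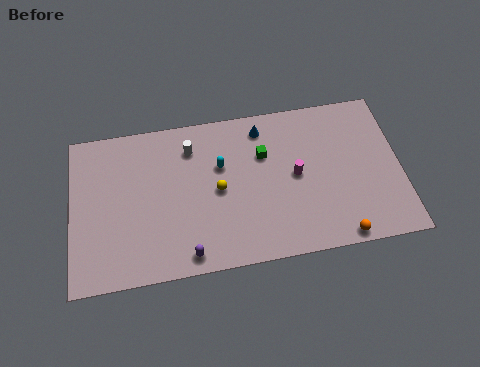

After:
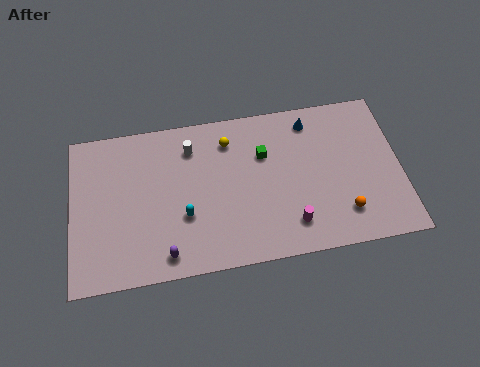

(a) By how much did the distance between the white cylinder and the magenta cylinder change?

+1.5

Before: roughly 6.3 units apart; after: 7.8. That's 1.5 units further apart.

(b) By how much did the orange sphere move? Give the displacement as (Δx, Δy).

(0.3, 1.4)

The orange sphere was at about (14.6, 0.8) and moved to about (14.9, 2.2).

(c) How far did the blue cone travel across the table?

2.7

The blue cone was near (10.7, 8.3) before and (13.4, 8.3) after, so it travelled √(2.7² + 0.0²) ≈ 2.7 units.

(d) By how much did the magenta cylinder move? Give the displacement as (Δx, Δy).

(-0.4, -3.0)

The magenta cylinder started near (12.4, 5.0) and ended near (12.0, 2.0).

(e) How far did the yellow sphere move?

3.1

The yellow sphere moved from about (8.1, 4.8) to (8.8, 7.8), a distance of √(0.7² + 3.0²) ≈ 3.1.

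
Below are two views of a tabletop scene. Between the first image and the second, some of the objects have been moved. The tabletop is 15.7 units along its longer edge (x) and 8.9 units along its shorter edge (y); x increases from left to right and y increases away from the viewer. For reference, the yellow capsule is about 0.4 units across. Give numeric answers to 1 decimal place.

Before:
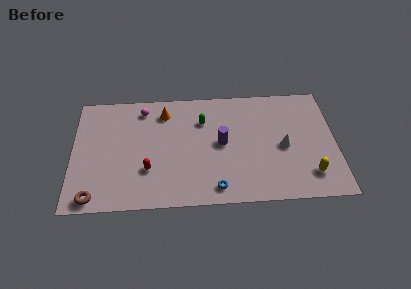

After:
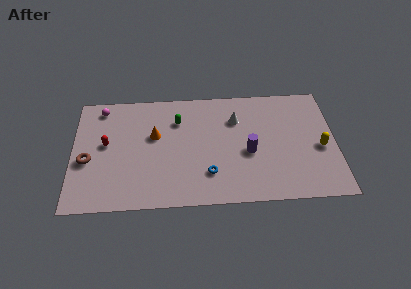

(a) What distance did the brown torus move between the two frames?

2.8

The brown torus was near (1.3, 0.9) before and (0.9, 3.7) after, so it travelled √(0.4² + 2.8²) ≈ 2.8 units.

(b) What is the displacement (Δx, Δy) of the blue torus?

(-0.4, 1.1)

The blue torus started near (8.5, 1.2) and ended near (8.1, 2.3).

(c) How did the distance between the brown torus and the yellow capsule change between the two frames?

+1.1

Before: roughly 12.8 units apart; after: 13.9. That's 1.1 units further apart.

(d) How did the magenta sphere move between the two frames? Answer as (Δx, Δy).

(-2.5, 0.2)

From the two frames, the magenta sphere sits at roughly (4.2, 7.5) before and (1.7, 7.7) after.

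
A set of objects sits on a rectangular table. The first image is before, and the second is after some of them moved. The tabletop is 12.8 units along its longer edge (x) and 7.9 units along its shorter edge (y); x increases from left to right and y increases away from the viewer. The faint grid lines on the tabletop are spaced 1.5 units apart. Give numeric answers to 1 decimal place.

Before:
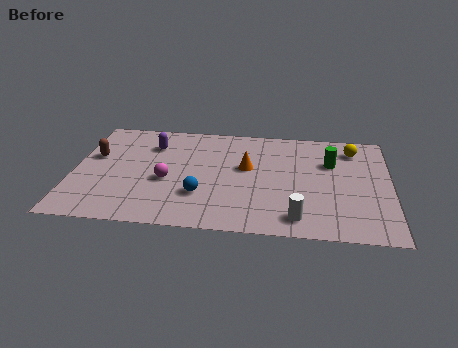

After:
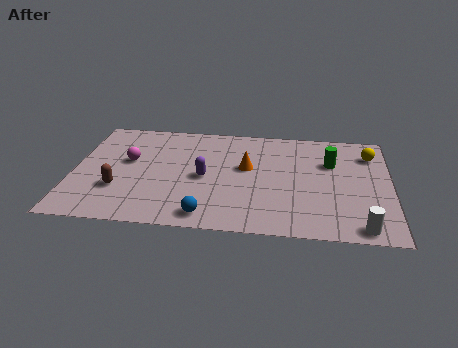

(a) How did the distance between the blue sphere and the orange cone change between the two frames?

+1.1

The distance was about 2.8 in the first image and 3.9 in the second, so they moved 1.1 units further apart.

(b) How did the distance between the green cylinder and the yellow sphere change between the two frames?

+0.4

Before: roughly 1.4 units apart; after: 1.8. That's 0.4 units further apart.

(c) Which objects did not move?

the green cylinder and the orange cone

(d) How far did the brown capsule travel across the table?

2.5

The brown capsule moved from about (0.8, 4.8) to (1.9, 2.5), a distance of √(1.1² + 2.3²) ≈ 2.5.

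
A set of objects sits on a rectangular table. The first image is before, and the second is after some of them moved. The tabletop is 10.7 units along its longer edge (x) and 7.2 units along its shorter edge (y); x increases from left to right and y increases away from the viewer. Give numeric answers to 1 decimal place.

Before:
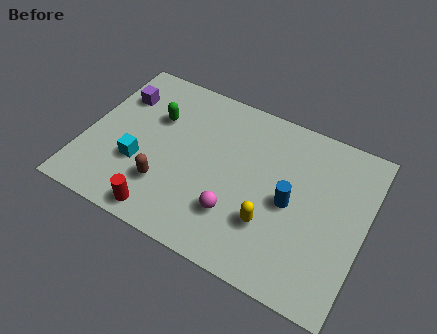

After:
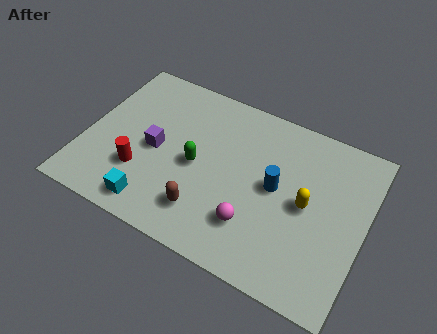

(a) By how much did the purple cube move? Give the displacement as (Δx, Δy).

(1.7, -1.8)

The purple cube started near (1.0, 5.2) and ended near (2.7, 3.4).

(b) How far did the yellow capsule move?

1.8

From (7.3, 2.2) to (8.5, 3.6), the yellow capsule covered √(1.2² + 1.4²) ≈ 1.8 units.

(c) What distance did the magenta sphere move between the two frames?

0.7

The magenta sphere moved from about (6.0, 2.0) to (6.7, 1.9), a distance of √(0.7² + 0.1²) ≈ 0.7.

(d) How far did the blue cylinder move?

0.7

The blue cylinder moved from about (7.9, 3.4) to (7.3, 3.8), a distance of √(0.6² + 0.4²) ≈ 0.7.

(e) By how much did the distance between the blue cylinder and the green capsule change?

-2.6

Before: roughly 5.6 units apart; after: 3.0. That's 2.6 units closer together.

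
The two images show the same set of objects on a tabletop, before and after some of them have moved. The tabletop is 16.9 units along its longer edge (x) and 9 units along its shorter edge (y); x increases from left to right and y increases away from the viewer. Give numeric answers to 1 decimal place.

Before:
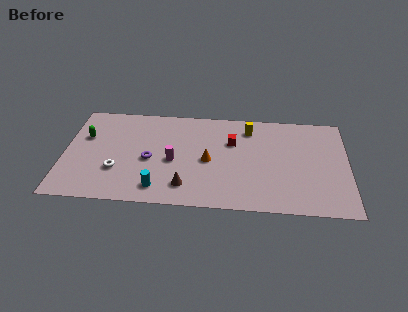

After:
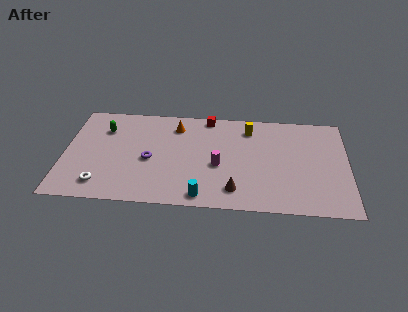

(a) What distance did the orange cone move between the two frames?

3.6

From (8.6, 4.2) to (6.6, 7.2), the orange cone covered √(2.0² + 3.0²) ≈ 3.6 units.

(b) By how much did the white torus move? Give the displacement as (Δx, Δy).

(-0.9, -1.3)

The white torus started near (3.2, 2.9) and ended near (2.3, 1.6).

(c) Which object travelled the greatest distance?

the orange cone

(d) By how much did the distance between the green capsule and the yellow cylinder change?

-1.2

The distance was about 9.9 in the first image and 8.7 in the second, so they moved 1.2 units closer together.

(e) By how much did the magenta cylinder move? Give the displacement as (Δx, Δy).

(2.7, -0.2)

The magenta cylinder was at about (6.5, 4.0) and moved to about (9.2, 3.8).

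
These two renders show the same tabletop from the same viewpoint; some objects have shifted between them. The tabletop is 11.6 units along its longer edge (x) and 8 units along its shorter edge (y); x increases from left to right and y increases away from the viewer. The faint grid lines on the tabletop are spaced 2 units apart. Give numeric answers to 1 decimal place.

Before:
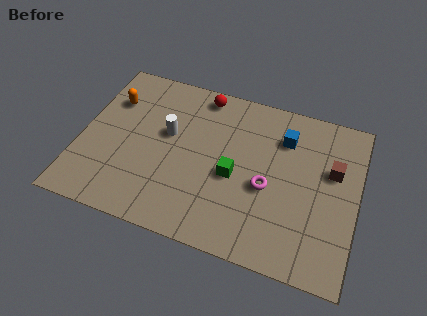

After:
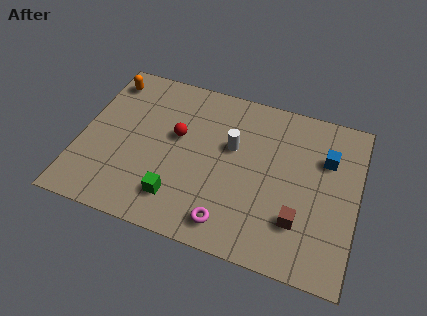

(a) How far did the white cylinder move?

2.7

The white cylinder was near (3.6, 4.7) before and (6.3, 4.9) after, so it travelled √(2.7² + 0.2²) ≈ 2.7 units.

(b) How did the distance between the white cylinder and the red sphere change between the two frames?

-0.4

Before: roughly 2.7 units apart; after: 2.3. That's 0.4 units closer together.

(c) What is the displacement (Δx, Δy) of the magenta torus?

(-1.4, -2.2)

The magenta torus was at about (7.9, 3.4) and moved to about (6.5, 1.2).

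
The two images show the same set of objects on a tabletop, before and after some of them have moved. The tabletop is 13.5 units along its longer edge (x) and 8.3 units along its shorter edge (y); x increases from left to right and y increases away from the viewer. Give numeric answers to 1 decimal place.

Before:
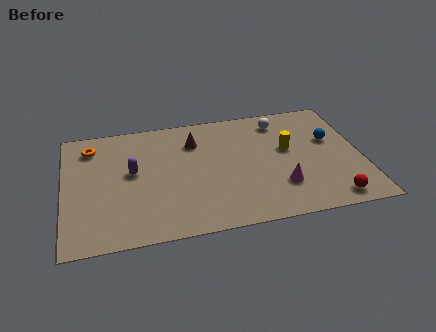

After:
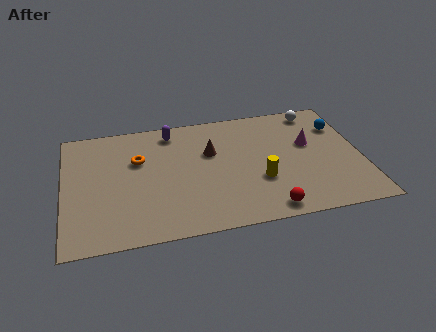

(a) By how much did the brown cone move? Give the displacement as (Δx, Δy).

(0.7, -0.9)

The brown cone started near (6.0, 6.2) and ended near (6.7, 5.3).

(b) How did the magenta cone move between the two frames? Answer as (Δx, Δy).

(1.5, 2.7)

From the two frames, the magenta cone sits at roughly (9.7, 2.3) before and (11.2, 5.0) after.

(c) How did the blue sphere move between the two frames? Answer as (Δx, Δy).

(0.5, 0.9)

The blue sphere started near (12.2, 5.1) and ended near (12.7, 6.0).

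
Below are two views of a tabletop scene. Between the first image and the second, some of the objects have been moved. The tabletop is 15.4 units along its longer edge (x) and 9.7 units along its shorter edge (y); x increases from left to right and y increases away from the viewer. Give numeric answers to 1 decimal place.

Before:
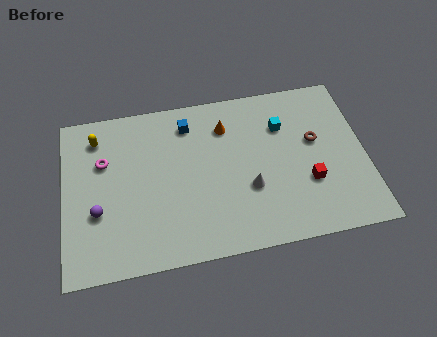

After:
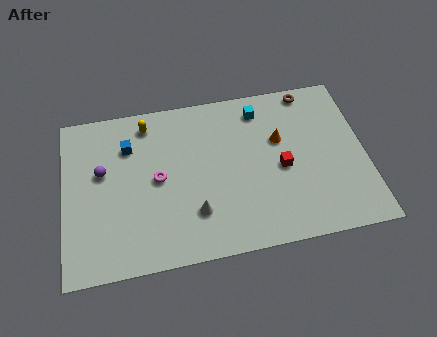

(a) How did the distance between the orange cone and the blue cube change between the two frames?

+5.8

Before: roughly 2.0 units apart; after: 7.8. That's 5.8 units further apart.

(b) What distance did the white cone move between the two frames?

2.9

The white cone moved from about (9.4, 3.5) to (6.6, 2.6), a distance of √(2.8² + 0.9²) ≈ 2.9.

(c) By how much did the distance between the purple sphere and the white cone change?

-2.1

The distance was about 7.7 in the first image and 5.6 in the second, so they moved 2.1 units closer together.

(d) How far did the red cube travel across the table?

1.7

The red cube was near (12.4, 3.3) before and (11.1, 4.4) after, so it travelled √(1.3² + 1.1²) ≈ 1.7 units.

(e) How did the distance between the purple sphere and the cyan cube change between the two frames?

-1.7

The distance was about 10.2 in the first image and 8.5 in the second, so they moved 1.7 units closer together.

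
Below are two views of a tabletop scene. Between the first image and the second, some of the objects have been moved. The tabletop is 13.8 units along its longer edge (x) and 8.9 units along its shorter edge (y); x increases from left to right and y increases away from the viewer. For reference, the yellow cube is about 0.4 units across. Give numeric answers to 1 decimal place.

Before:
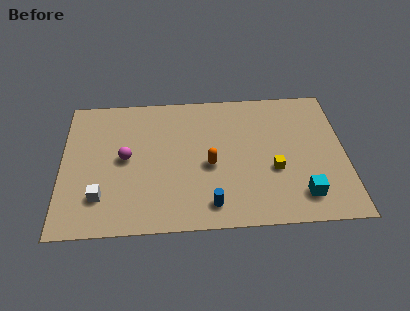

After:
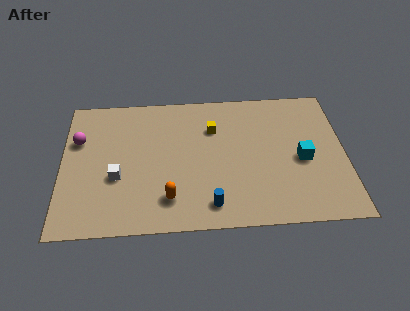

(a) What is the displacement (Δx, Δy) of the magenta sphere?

(-2.3, 1.3)

The magenta sphere was at about (3.1, 4.6) and moved to about (0.8, 5.9).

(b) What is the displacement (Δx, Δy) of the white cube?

(0.8, 1.2)

The white cube started near (1.9, 2.2) and ended near (2.7, 3.4).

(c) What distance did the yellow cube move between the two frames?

4.1

The yellow cube moved from about (10.3, 3.4) to (7.4, 6.3), a distance of √(2.9² + 2.9²) ≈ 4.1.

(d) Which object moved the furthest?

the yellow cube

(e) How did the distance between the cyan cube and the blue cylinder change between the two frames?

+0.8

They were about 4.4 units apart before and 5.2 after — 0.8 units further apart.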